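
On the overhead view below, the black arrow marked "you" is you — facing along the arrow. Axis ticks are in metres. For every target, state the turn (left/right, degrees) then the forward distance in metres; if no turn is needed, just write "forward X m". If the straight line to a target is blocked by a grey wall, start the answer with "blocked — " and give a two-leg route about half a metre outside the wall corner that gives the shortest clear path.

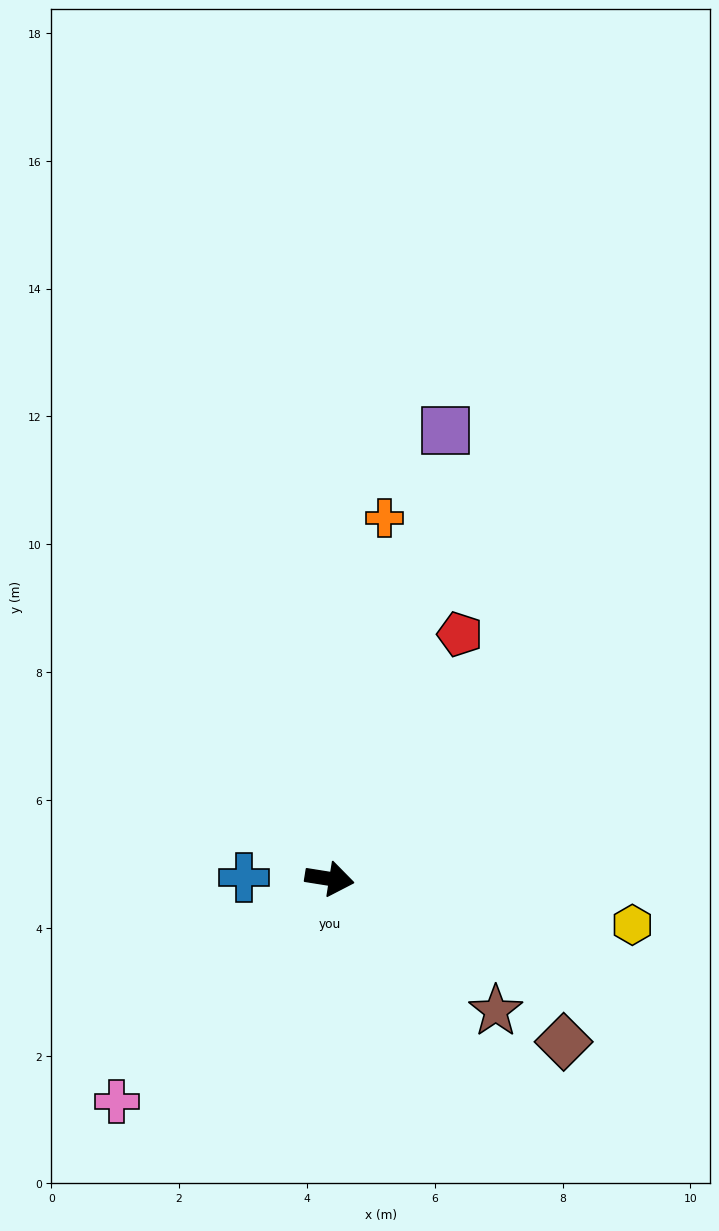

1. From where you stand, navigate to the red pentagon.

turn left 71°, forward 4.3 m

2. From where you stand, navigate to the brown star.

turn right 29°, forward 3.3 m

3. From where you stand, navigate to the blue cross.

turn right 172°, forward 1.3 m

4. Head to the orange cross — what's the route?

turn left 90°, forward 5.7 m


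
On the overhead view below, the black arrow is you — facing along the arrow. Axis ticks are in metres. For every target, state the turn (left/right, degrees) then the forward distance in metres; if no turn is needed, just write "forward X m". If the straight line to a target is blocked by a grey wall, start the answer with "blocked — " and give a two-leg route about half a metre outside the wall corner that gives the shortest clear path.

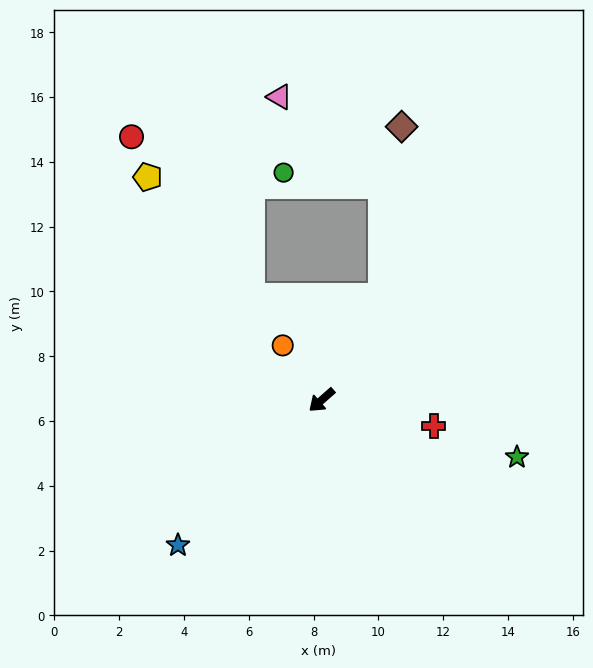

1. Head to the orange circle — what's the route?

turn right 96°, forward 2.1 m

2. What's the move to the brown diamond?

blocked — turn right 161°, forward 3.7 m, then turn left 23°, forward 5.3 m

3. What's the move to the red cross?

turn left 126°, forward 3.6 m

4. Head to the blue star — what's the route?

turn left 4°, forward 6.3 m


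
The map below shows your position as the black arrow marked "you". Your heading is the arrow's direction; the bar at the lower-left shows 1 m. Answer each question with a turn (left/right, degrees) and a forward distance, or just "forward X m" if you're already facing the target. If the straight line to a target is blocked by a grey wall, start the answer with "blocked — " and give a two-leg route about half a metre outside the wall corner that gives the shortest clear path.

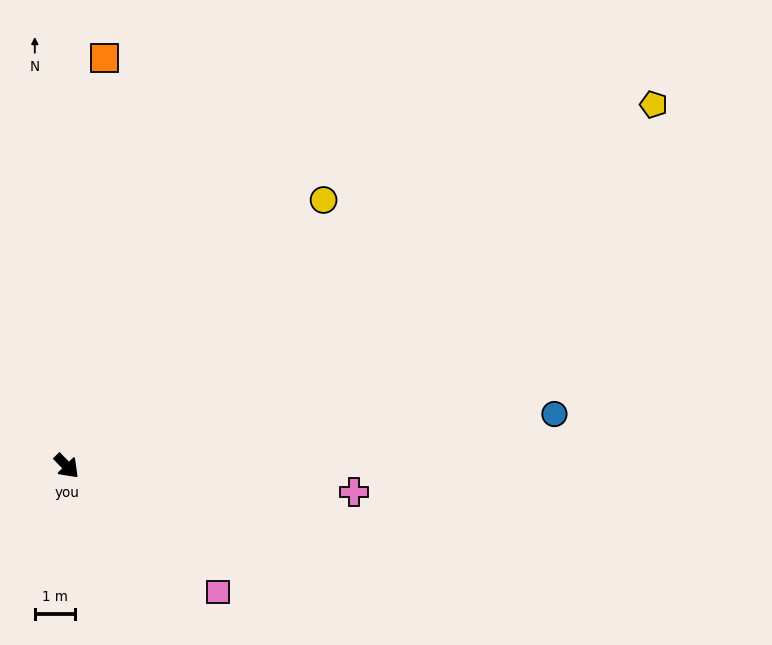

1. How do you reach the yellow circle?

turn left 92°, forward 9.3 m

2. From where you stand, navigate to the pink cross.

turn left 40°, forward 7.2 m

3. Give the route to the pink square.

turn left 6°, forward 4.9 m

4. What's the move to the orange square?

turn left 130°, forward 10.3 m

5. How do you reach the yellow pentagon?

turn left 77°, forward 17.3 m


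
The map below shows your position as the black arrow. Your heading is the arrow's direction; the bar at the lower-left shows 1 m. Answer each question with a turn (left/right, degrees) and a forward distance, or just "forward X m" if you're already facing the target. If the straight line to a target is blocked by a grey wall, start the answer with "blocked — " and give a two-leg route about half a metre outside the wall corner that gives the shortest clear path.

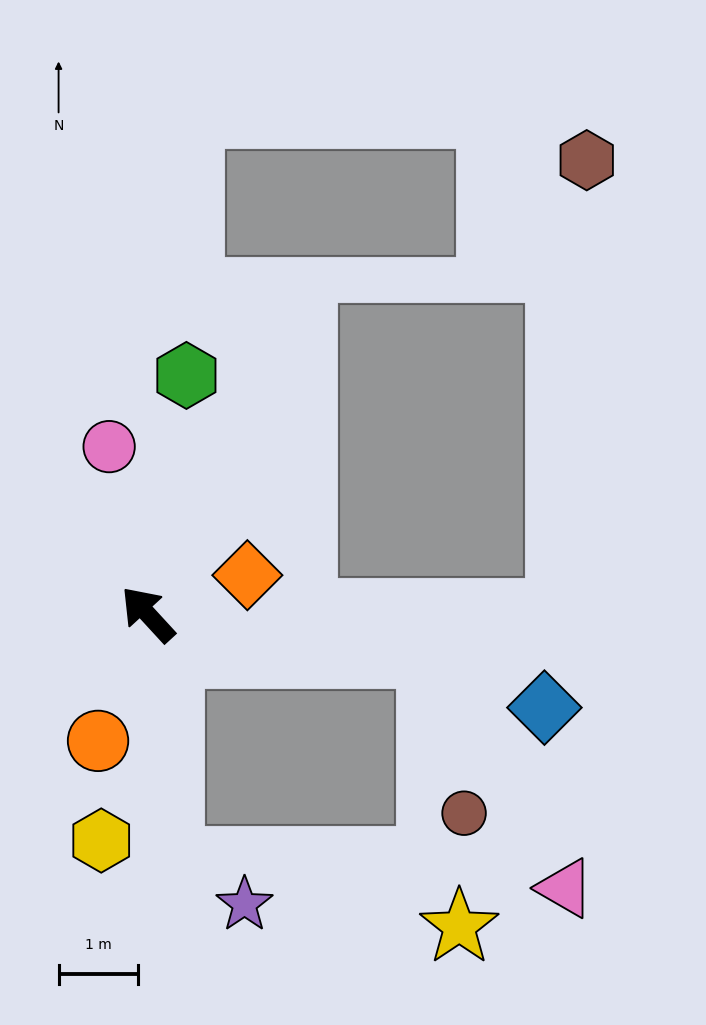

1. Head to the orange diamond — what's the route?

turn right 111°, forward 1.4 m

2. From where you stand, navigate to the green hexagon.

turn right 52°, forward 3.1 m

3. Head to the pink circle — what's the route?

turn right 30°, forward 2.2 m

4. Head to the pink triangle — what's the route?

blocked — turn right 141°, forward 3.6 m, then turn right 52°, forward 3.4 m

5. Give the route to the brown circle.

blocked — turn right 141°, forward 3.6 m, then turn right 70°, forward 2.1 m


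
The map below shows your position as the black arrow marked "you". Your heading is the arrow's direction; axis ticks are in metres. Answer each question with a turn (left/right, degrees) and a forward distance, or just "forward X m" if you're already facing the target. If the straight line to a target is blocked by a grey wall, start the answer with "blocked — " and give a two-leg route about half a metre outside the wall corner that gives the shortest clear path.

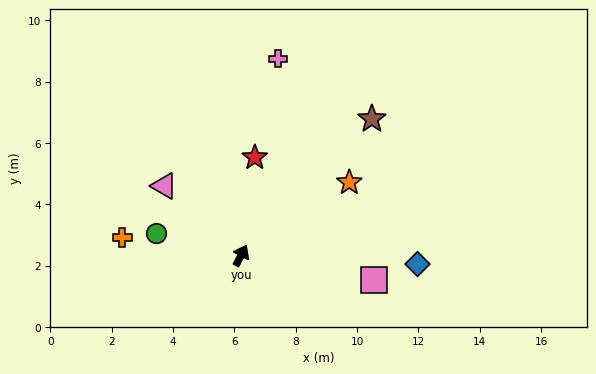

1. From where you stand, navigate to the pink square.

turn right 73°, forward 4.4 m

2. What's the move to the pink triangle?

turn left 75°, forward 3.4 m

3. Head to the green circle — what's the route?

turn left 103°, forward 2.8 m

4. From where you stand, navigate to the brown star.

turn right 16°, forward 6.2 m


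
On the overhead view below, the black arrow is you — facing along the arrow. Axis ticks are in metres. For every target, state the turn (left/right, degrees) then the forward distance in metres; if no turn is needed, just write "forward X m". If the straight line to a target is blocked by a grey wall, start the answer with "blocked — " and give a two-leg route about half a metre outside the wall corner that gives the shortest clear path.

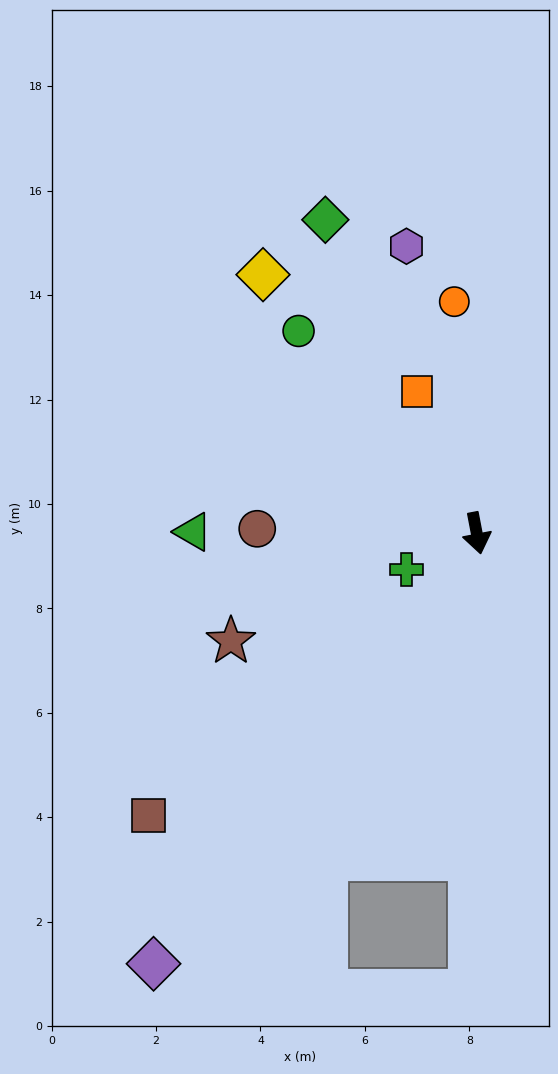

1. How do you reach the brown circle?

turn right 102°, forward 4.2 m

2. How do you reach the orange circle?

turn left 175°, forward 4.5 m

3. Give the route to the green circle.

turn right 149°, forward 5.2 m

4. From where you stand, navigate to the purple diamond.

turn right 48°, forward 10.3 m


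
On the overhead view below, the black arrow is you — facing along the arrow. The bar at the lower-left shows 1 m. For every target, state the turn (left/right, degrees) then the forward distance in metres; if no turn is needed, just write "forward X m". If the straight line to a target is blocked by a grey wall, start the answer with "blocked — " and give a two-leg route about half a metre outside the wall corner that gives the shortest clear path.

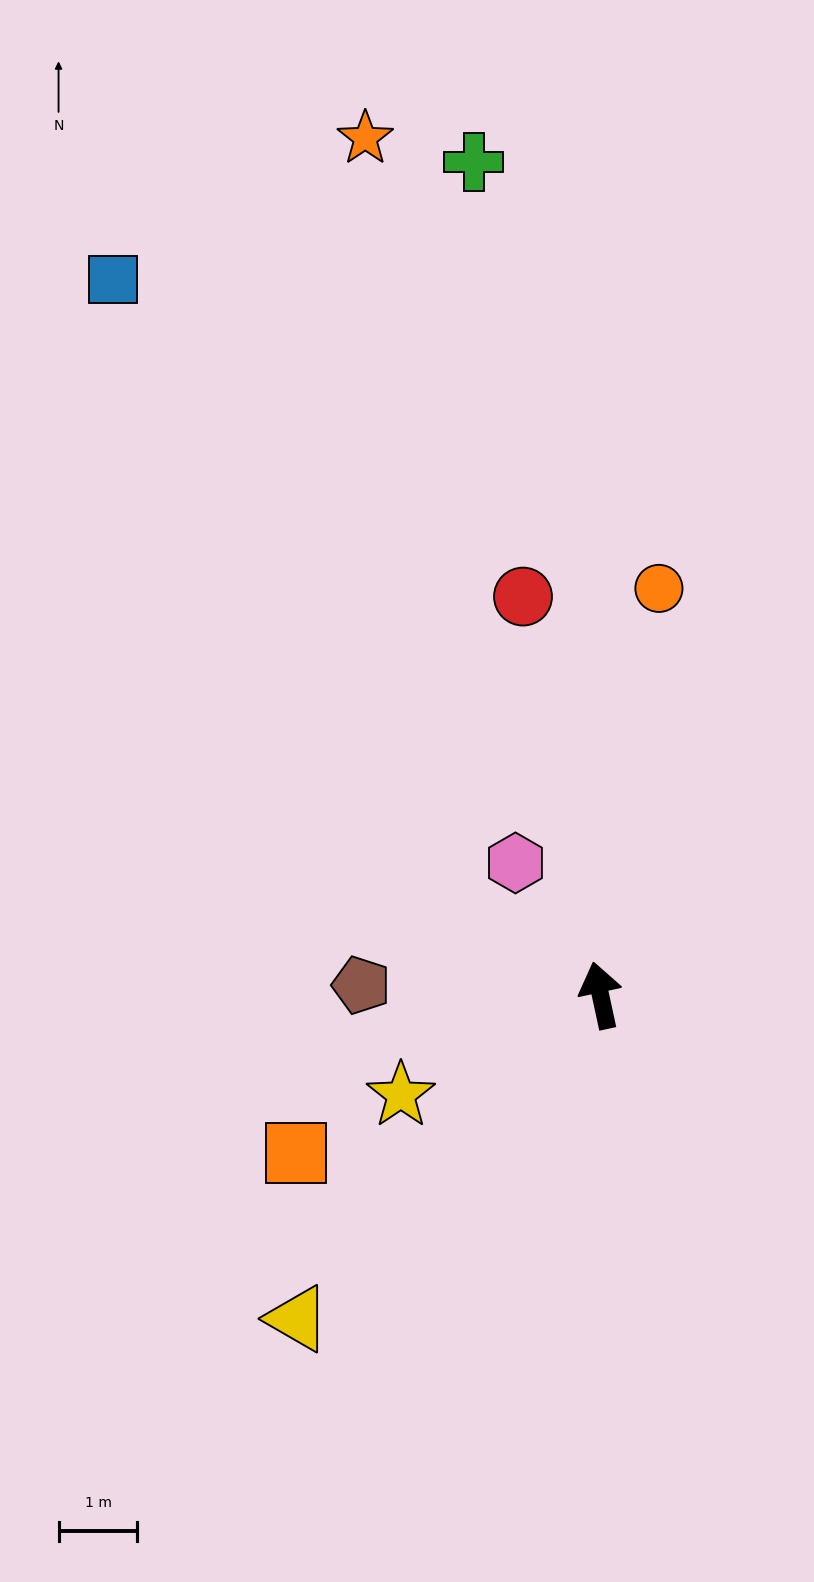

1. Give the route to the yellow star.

turn left 104°, forward 2.8 m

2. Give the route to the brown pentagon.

turn left 75°, forward 3.0 m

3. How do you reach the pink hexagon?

turn left 21°, forward 2.0 m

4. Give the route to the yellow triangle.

turn left 125°, forward 5.6 m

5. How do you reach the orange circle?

turn right 20°, forward 5.2 m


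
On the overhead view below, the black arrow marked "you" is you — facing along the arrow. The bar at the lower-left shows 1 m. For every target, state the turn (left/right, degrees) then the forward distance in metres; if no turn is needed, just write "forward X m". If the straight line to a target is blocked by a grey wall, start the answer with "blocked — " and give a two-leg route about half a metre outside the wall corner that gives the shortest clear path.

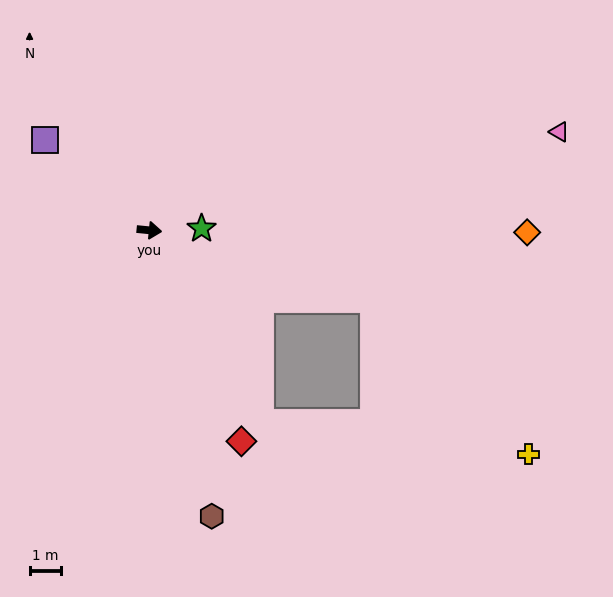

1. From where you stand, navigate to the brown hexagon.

turn right 72°, forward 9.4 m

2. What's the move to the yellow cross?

blocked — turn right 54°, forward 7.1 m, then turn left 53°, forward 8.7 m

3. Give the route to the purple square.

turn left 145°, forward 4.4 m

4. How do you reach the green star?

turn left 8°, forward 1.7 m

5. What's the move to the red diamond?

turn right 61°, forward 7.4 m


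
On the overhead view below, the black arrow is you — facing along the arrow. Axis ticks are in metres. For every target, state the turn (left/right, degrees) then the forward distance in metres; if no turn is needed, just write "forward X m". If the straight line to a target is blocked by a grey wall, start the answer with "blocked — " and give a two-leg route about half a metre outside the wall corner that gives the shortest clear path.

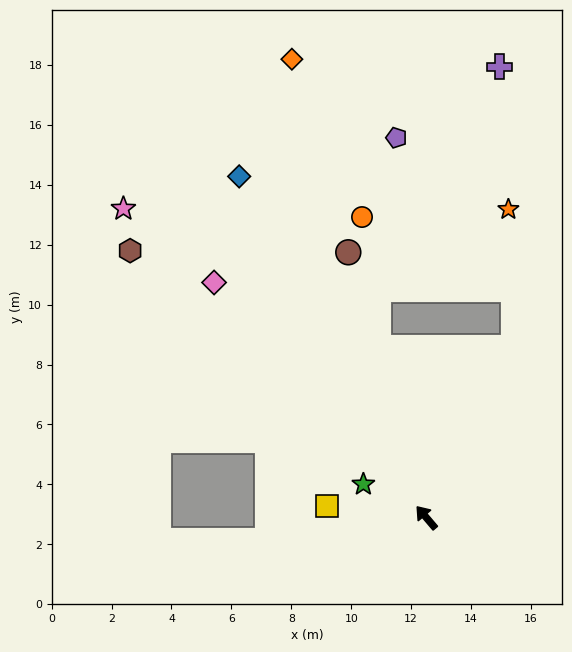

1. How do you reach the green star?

turn left 22°, forward 2.4 m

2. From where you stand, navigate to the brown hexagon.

turn left 8°, forward 13.3 m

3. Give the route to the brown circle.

turn right 24°, forward 9.2 m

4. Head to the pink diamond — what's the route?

forward 10.6 m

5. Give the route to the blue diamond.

turn right 12°, forward 13.0 m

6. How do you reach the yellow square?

turn left 43°, forward 3.3 m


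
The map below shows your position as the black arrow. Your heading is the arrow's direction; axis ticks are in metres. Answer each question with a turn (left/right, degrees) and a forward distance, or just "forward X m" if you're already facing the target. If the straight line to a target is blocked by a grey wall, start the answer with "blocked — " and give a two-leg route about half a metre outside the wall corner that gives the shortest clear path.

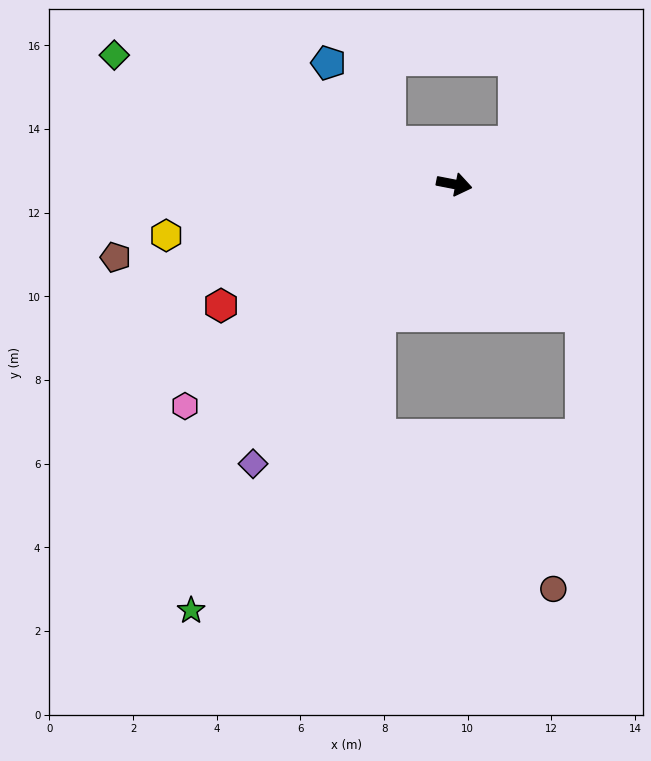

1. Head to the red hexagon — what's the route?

turn right 142°, forward 6.3 m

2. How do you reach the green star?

turn right 111°, forward 12.0 m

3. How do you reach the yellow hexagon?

turn right 159°, forward 7.0 m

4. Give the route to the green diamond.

turn left 170°, forward 8.7 m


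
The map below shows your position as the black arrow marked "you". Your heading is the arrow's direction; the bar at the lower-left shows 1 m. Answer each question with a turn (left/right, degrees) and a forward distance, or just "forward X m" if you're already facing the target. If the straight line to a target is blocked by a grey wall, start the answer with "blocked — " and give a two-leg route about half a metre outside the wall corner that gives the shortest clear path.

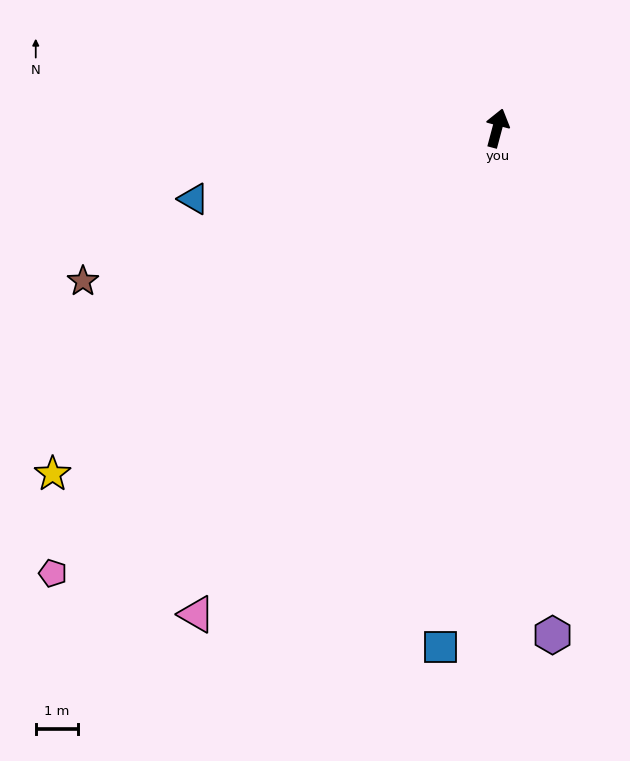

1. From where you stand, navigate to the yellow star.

turn left 143°, forward 13.4 m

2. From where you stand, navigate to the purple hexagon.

turn right 159°, forward 12.1 m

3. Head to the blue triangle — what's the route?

turn left 118°, forward 7.4 m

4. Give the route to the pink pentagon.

turn left 150°, forward 15.0 m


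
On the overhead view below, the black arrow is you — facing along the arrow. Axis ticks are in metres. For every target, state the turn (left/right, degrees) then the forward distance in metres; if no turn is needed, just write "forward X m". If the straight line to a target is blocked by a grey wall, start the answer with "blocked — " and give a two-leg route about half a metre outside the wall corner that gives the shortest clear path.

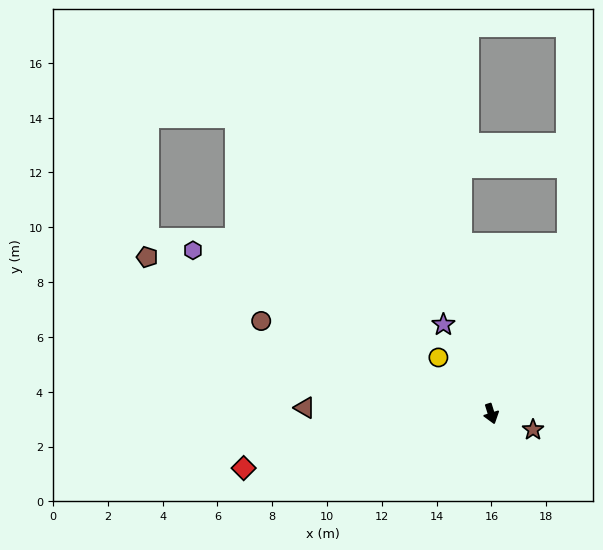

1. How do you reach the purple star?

turn right 169°, forward 3.7 m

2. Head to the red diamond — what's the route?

turn right 95°, forward 9.2 m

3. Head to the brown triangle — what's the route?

turn right 109°, forward 6.8 m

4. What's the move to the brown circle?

turn right 129°, forward 9.1 m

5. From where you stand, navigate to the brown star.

turn left 52°, forward 1.6 m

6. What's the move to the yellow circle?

turn right 154°, forward 2.8 m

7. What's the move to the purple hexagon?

turn right 136°, forward 12.4 m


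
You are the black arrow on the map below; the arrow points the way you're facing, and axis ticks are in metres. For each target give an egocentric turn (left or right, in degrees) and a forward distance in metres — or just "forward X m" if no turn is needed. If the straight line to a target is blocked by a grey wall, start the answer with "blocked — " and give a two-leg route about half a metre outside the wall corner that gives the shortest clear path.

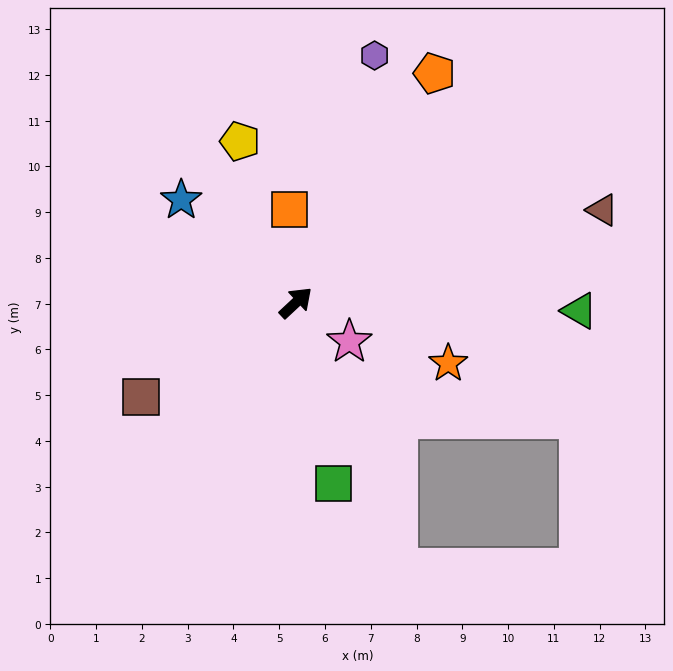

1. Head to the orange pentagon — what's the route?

turn left 16°, forward 5.9 m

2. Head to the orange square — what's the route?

turn left 51°, forward 2.0 m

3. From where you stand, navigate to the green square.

turn right 121°, forward 4.0 m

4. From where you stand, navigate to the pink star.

turn right 79°, forward 1.4 m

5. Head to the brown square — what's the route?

turn left 168°, forward 4.0 m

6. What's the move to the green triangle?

turn right 45°, forward 6.2 m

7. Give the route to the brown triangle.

turn right 26°, forward 7.0 m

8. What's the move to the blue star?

turn left 95°, forward 3.4 m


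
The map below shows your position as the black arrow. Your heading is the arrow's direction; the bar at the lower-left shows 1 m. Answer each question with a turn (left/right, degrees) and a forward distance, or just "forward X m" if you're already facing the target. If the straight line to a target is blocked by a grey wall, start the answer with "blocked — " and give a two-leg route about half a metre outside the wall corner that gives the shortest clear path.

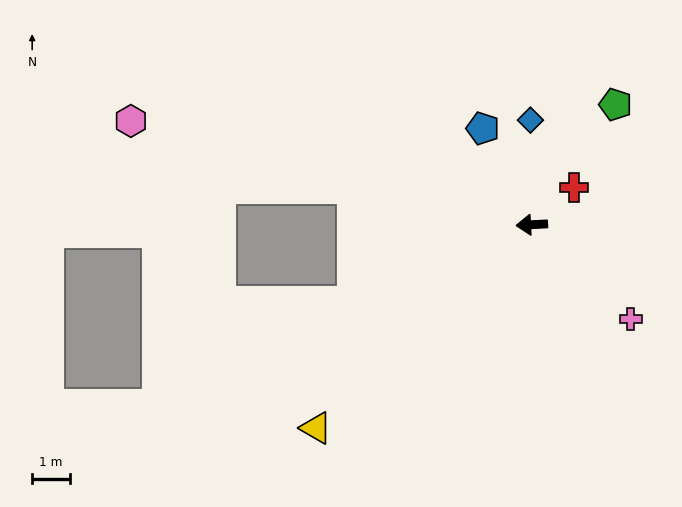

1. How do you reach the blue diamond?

turn right 92°, forward 2.8 m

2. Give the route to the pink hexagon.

turn right 17°, forward 11.0 m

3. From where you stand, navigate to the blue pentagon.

turn right 66°, forward 2.9 m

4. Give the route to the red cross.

turn right 142°, forward 1.5 m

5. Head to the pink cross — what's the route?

turn left 133°, forward 3.6 m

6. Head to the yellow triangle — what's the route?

turn left 40°, forward 7.9 m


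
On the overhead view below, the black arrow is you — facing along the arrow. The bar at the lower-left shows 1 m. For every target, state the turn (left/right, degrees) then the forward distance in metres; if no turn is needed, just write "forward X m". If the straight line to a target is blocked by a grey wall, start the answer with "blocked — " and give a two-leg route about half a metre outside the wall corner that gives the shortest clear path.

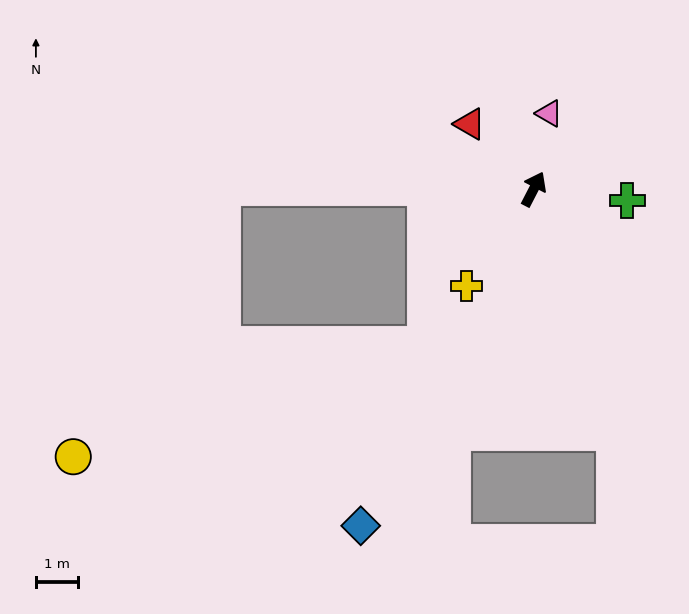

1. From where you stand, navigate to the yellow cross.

turn left 173°, forward 2.8 m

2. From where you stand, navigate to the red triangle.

turn left 72°, forward 2.2 m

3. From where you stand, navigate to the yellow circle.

blocked — turn left 117°, forward 7.4 m, then turn left 61°, forward 7.3 m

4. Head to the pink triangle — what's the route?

turn left 16°, forward 1.8 m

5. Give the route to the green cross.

turn right 70°, forward 2.2 m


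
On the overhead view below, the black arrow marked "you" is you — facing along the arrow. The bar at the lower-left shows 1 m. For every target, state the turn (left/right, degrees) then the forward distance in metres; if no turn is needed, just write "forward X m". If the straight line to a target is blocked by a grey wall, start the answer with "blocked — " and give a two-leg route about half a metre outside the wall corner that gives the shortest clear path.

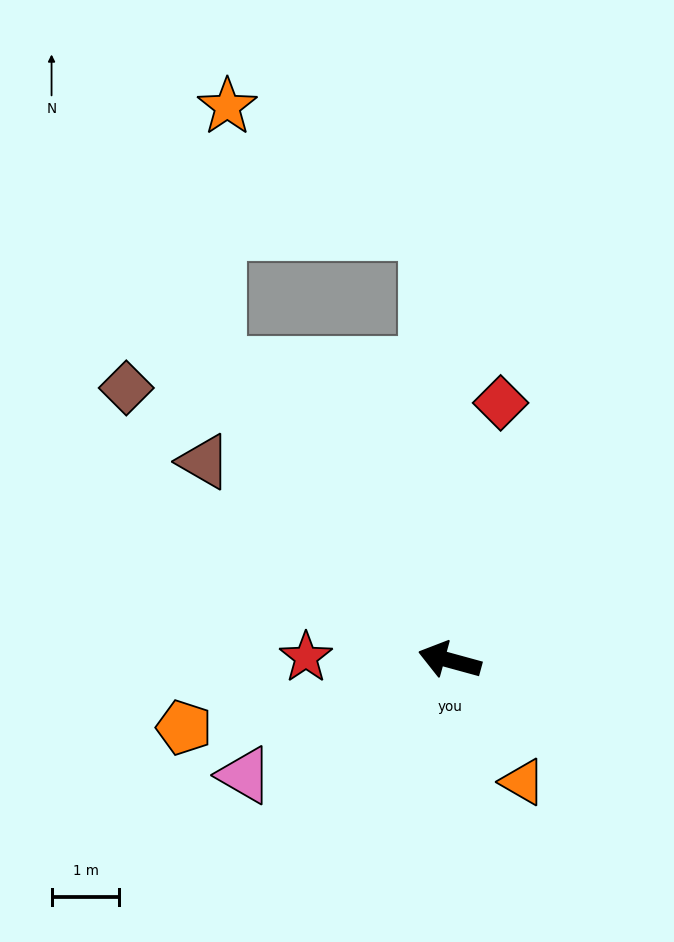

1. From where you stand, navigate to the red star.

turn left 14°, forward 2.1 m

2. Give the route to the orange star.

blocked — turn right 72°, forward 6.3 m, then turn left 55°, forward 3.5 m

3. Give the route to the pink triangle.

turn left 45°, forward 3.5 m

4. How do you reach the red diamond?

turn right 86°, forward 3.9 m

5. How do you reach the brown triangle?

turn right 24°, forward 4.7 m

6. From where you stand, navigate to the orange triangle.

turn left 136°, forward 2.1 m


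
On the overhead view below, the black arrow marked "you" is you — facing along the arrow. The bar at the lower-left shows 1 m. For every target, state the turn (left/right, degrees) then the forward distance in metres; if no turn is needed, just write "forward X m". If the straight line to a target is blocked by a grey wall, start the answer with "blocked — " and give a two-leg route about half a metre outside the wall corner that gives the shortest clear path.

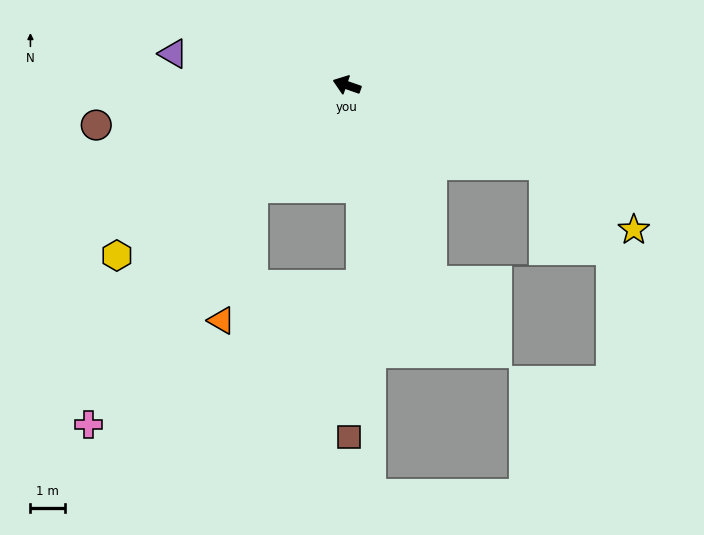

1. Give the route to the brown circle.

turn left 28°, forward 7.3 m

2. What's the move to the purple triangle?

turn left 9°, forward 5.1 m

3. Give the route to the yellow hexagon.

turn left 56°, forward 8.2 m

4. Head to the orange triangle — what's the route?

blocked — turn left 67°, forward 4.0 m, then turn left 28°, forward 3.9 m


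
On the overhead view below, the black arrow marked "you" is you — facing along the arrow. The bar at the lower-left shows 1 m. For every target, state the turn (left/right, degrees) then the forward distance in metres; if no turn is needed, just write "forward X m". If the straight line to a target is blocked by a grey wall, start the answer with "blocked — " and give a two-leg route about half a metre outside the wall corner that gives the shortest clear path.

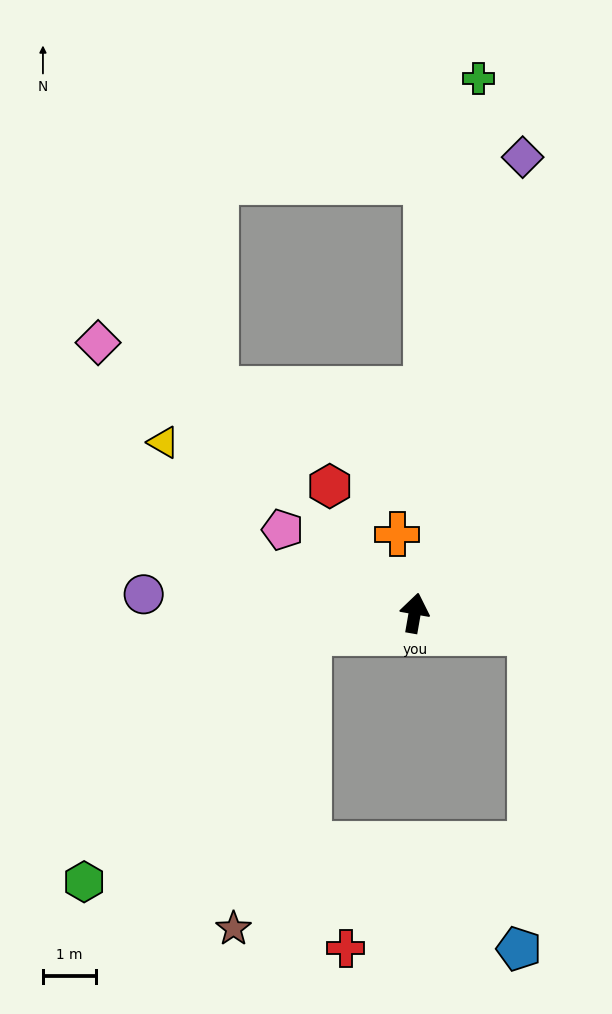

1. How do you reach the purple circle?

turn left 96°, forward 5.1 m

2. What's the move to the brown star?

blocked — turn left 111°, forward 2.0 m, then turn left 65°, forward 5.7 m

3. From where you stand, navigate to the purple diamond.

turn right 3°, forward 8.8 m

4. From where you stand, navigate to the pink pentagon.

turn left 68°, forward 2.9 m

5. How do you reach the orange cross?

turn left 22°, forward 1.5 m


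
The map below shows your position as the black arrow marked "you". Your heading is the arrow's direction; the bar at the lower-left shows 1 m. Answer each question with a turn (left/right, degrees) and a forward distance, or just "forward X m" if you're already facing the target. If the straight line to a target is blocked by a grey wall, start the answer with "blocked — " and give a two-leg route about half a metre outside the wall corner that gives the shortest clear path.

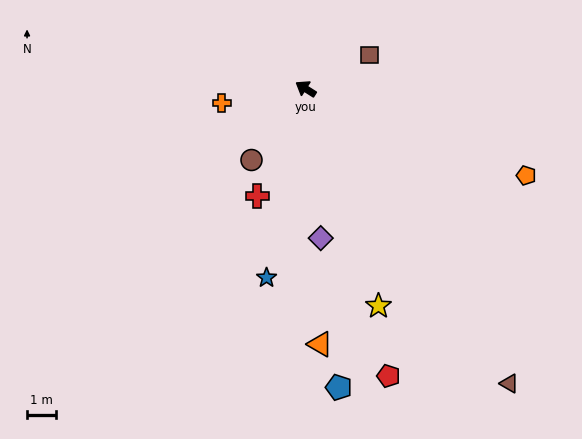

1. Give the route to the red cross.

turn left 98°, forward 4.0 m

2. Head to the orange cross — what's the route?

turn left 42°, forward 2.9 m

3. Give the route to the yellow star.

turn left 141°, forward 7.8 m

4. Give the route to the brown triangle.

turn left 157°, forward 12.2 m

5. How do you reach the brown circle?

turn left 85°, forward 3.1 m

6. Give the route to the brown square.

turn right 120°, forward 2.5 m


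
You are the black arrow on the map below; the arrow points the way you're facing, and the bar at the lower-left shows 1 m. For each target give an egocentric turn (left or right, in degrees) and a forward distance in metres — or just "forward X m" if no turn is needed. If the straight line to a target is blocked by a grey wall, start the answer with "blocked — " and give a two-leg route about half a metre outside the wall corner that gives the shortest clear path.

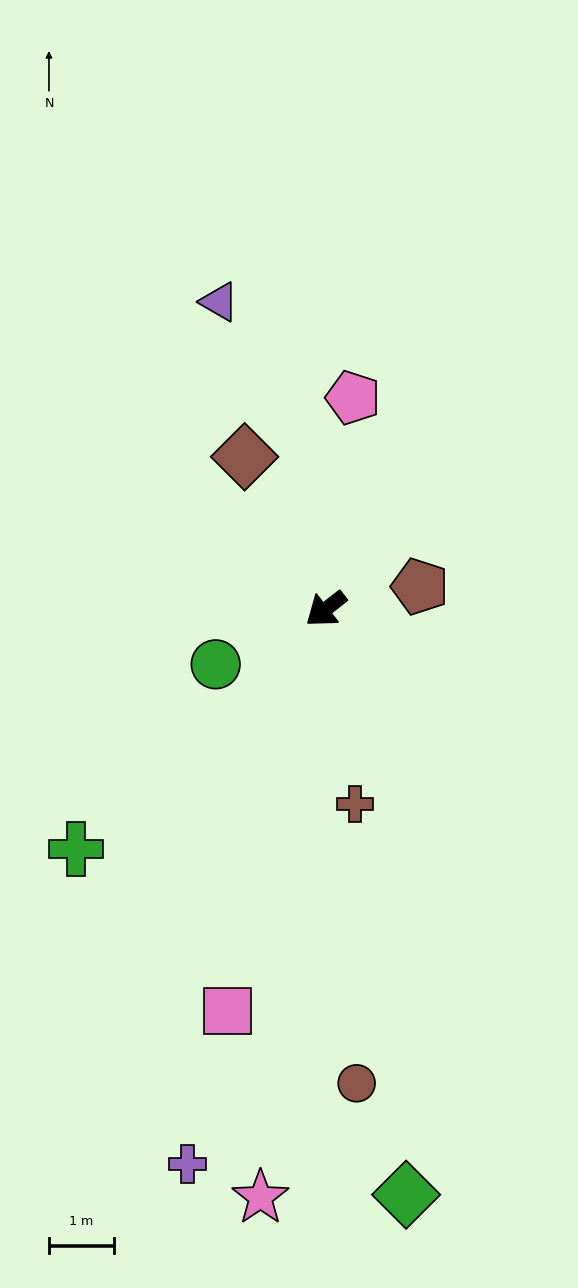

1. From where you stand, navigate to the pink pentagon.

turn right 135°, forward 3.3 m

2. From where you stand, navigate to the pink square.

turn left 38°, forward 6.4 m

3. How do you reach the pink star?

turn left 46°, forward 9.1 m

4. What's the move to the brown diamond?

turn right 100°, forward 2.7 m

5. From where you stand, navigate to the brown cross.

turn left 61°, forward 3.0 m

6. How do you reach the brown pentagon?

turn left 156°, forward 1.5 m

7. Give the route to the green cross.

turn left 6°, forward 5.3 m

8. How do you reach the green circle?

turn right 11°, forward 1.9 m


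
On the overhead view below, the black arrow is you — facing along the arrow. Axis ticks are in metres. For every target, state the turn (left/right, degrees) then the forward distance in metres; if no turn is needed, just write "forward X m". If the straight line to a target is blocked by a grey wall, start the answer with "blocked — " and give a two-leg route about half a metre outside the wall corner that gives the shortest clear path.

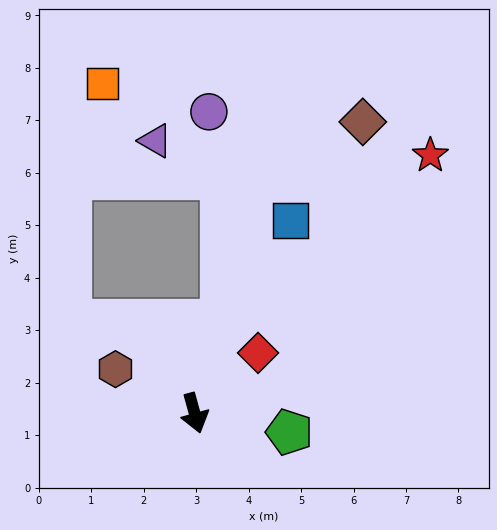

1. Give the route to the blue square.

turn left 138°, forward 4.1 m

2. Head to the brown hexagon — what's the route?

turn right 134°, forward 1.7 m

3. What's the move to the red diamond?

turn left 118°, forward 1.7 m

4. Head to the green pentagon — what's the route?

turn left 63°, forward 1.8 m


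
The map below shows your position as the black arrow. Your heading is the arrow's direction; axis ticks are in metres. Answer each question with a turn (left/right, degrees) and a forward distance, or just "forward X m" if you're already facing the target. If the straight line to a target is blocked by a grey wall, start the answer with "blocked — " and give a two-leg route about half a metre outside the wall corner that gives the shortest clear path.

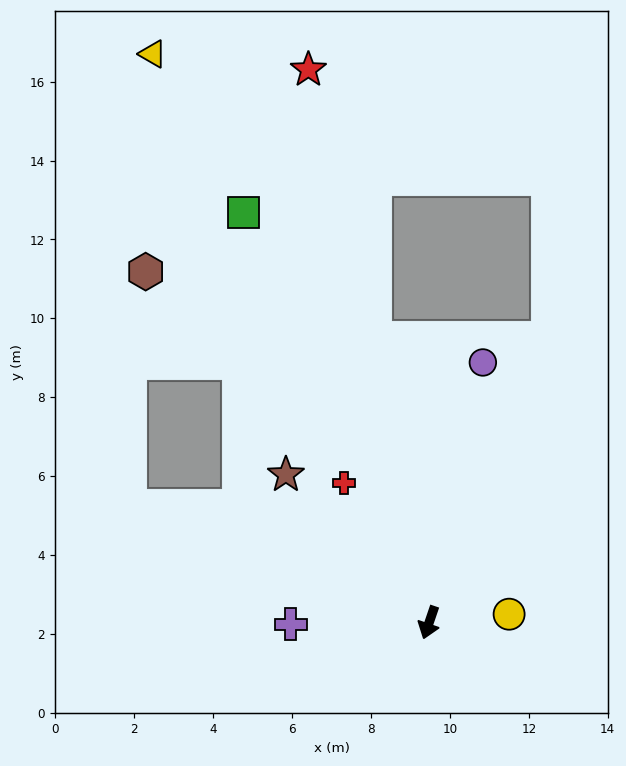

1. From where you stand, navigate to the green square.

turn right 137°, forward 11.4 m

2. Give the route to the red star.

turn right 149°, forward 14.3 m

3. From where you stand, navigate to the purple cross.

turn right 70°, forward 3.5 m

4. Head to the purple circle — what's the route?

turn right 173°, forward 6.7 m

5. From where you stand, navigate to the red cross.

turn right 130°, forward 4.1 m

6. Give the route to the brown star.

turn right 117°, forward 5.2 m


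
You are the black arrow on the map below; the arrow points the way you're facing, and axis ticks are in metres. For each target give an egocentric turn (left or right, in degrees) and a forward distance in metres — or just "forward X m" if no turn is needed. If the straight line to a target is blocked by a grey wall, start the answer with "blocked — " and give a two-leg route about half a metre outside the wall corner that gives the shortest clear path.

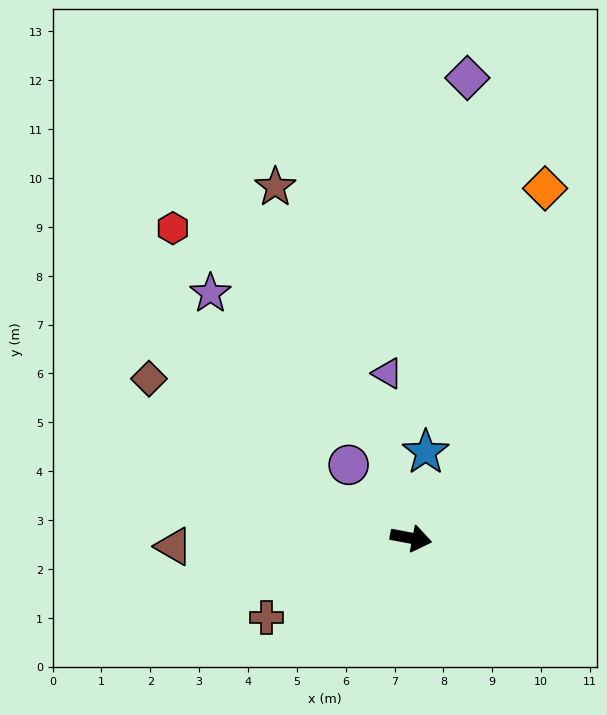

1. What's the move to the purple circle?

turn left 141°, forward 2.0 m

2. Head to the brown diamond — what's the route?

turn left 159°, forward 6.3 m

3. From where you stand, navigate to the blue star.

turn left 91°, forward 1.8 m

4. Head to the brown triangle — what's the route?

turn right 167°, forward 4.9 m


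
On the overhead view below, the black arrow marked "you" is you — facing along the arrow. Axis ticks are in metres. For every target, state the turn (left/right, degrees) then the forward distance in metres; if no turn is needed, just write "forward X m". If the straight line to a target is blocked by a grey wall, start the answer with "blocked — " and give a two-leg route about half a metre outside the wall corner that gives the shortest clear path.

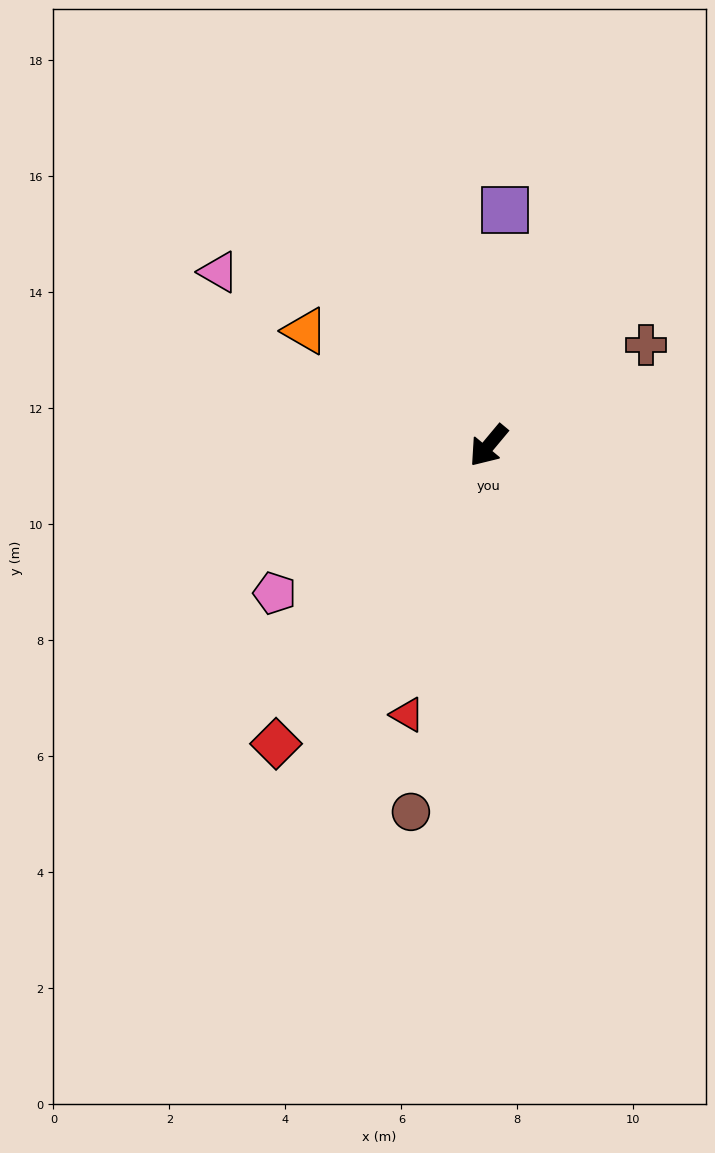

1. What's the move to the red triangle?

turn left 23°, forward 4.8 m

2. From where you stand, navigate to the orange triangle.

turn right 82°, forward 3.7 m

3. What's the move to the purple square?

turn right 144°, forward 4.1 m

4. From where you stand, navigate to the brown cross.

turn left 162°, forward 3.2 m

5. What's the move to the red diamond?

turn left 4°, forward 6.3 m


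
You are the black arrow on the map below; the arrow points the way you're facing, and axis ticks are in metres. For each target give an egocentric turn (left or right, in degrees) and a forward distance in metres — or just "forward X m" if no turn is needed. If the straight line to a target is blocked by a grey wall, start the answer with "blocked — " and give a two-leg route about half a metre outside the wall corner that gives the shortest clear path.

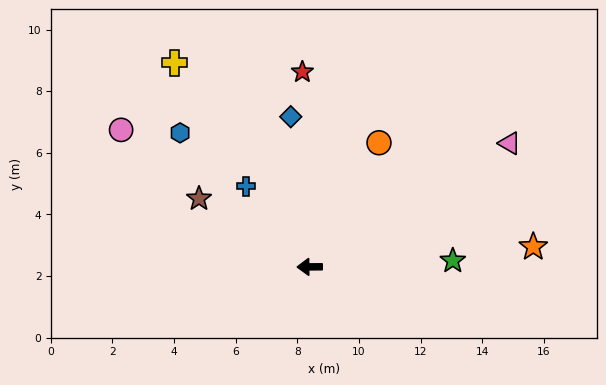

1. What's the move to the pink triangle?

turn right 149°, forward 7.6 m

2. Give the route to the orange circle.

turn right 120°, forward 4.6 m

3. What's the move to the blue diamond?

turn right 83°, forward 4.9 m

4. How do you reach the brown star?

turn right 32°, forward 4.2 m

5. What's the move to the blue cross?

turn right 52°, forward 3.3 m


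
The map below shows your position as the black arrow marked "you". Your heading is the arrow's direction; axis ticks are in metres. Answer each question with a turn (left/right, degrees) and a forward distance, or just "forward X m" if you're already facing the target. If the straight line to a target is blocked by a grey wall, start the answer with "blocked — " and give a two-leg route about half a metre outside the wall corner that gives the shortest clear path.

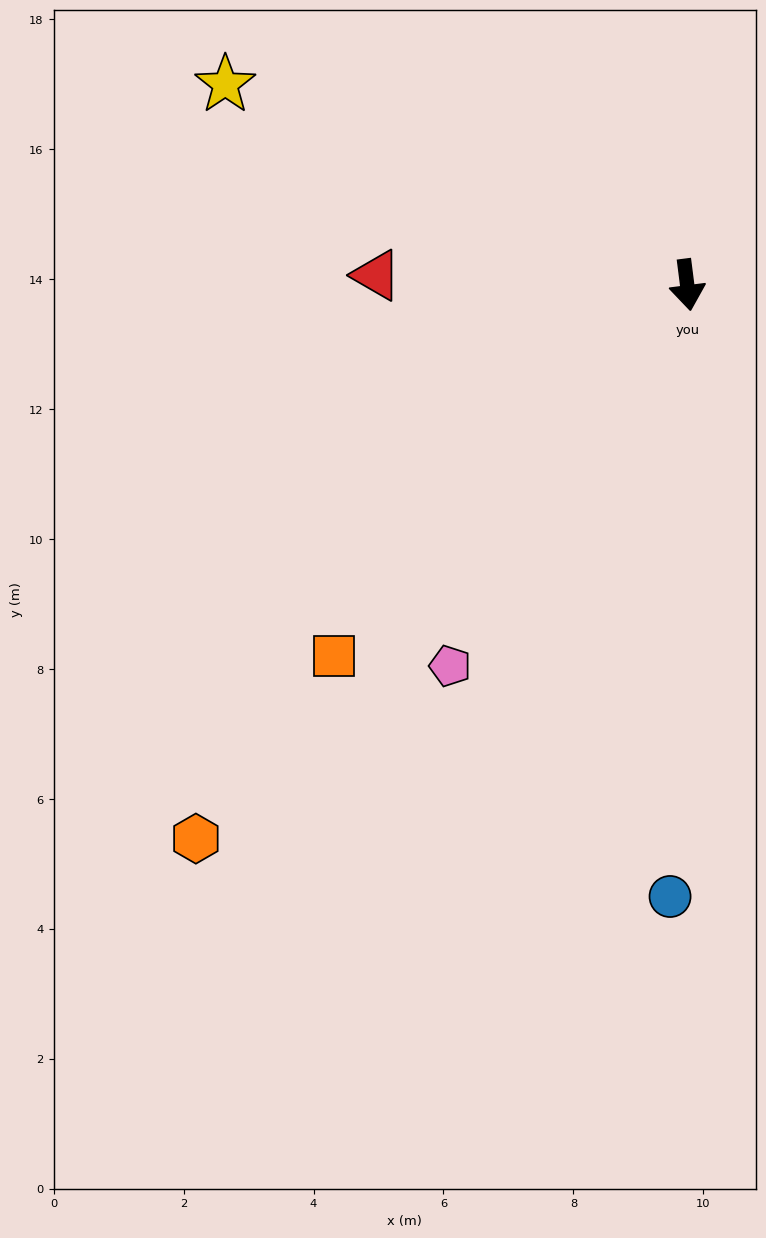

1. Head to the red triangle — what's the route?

turn right 99°, forward 4.8 m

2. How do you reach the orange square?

turn right 51°, forward 7.9 m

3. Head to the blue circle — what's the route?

turn right 9°, forward 9.4 m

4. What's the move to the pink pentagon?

turn right 39°, forward 6.9 m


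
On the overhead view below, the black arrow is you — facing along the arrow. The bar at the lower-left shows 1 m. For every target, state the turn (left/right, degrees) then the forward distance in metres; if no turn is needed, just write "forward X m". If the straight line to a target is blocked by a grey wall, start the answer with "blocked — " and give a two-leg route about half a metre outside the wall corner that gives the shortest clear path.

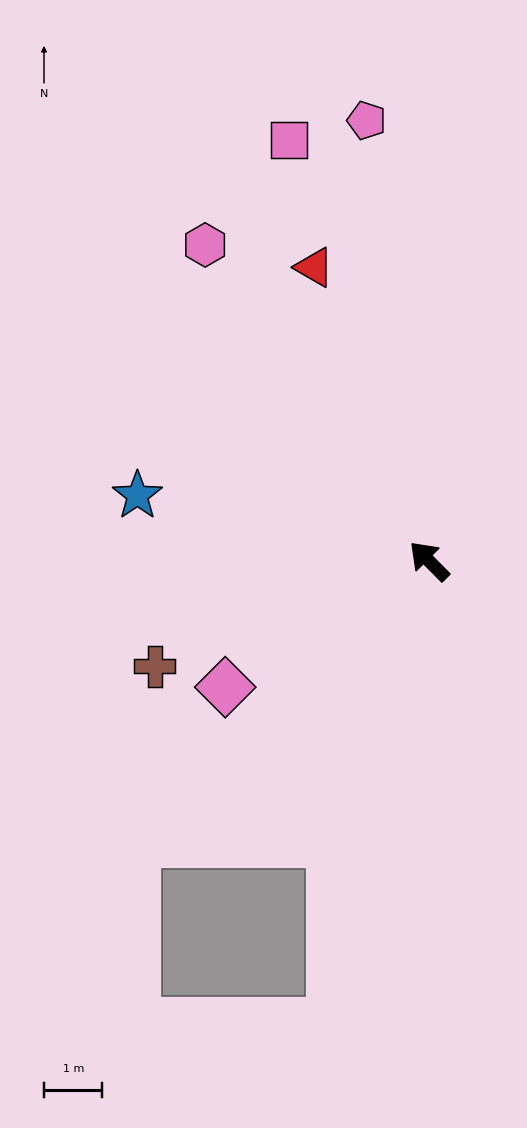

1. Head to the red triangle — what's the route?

turn right 23°, forward 5.4 m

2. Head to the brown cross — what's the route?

turn left 66°, forward 5.0 m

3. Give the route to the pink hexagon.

turn right 9°, forward 6.6 m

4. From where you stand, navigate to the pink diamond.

turn left 77°, forward 4.1 m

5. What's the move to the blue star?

turn left 33°, forward 5.1 m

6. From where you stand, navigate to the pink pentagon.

turn right 37°, forward 7.6 m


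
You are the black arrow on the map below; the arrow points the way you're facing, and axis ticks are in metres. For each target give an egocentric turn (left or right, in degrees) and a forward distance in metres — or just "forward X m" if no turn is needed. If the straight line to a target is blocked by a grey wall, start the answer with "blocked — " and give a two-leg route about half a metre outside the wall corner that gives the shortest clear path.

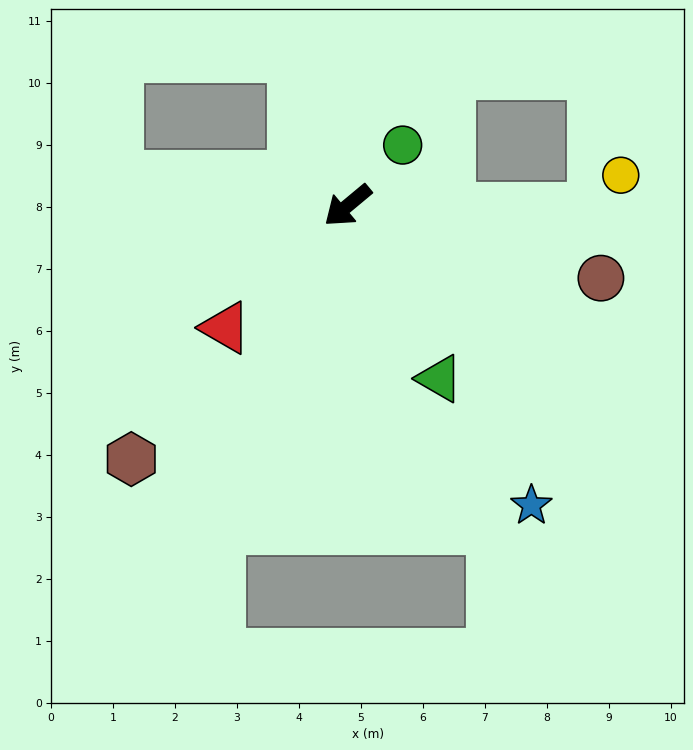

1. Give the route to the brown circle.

turn left 124°, forward 4.2 m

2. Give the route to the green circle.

turn right 172°, forward 1.3 m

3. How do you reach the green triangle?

turn left 78°, forward 3.2 m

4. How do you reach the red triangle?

turn left 5°, forward 2.8 m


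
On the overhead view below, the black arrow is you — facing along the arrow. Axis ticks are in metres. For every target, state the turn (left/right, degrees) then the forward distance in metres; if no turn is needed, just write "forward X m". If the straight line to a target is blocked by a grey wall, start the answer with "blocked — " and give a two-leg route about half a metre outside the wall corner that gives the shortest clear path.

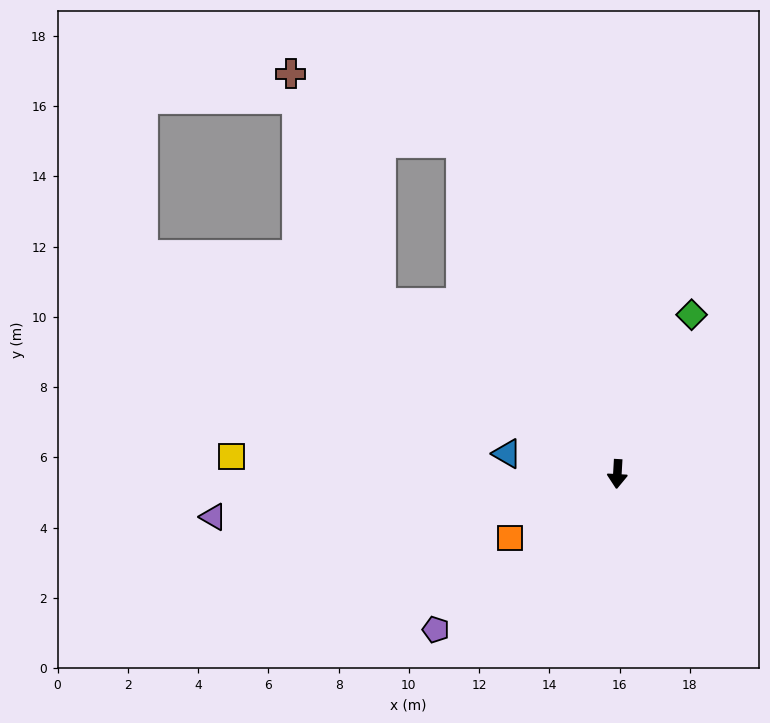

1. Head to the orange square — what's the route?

turn right 56°, forward 3.6 m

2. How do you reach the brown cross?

blocked — turn right 123°, forward 8.3 m, then turn right 32°, forward 7.0 m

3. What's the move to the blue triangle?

turn right 97°, forward 3.2 m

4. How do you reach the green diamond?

turn left 158°, forward 5.0 m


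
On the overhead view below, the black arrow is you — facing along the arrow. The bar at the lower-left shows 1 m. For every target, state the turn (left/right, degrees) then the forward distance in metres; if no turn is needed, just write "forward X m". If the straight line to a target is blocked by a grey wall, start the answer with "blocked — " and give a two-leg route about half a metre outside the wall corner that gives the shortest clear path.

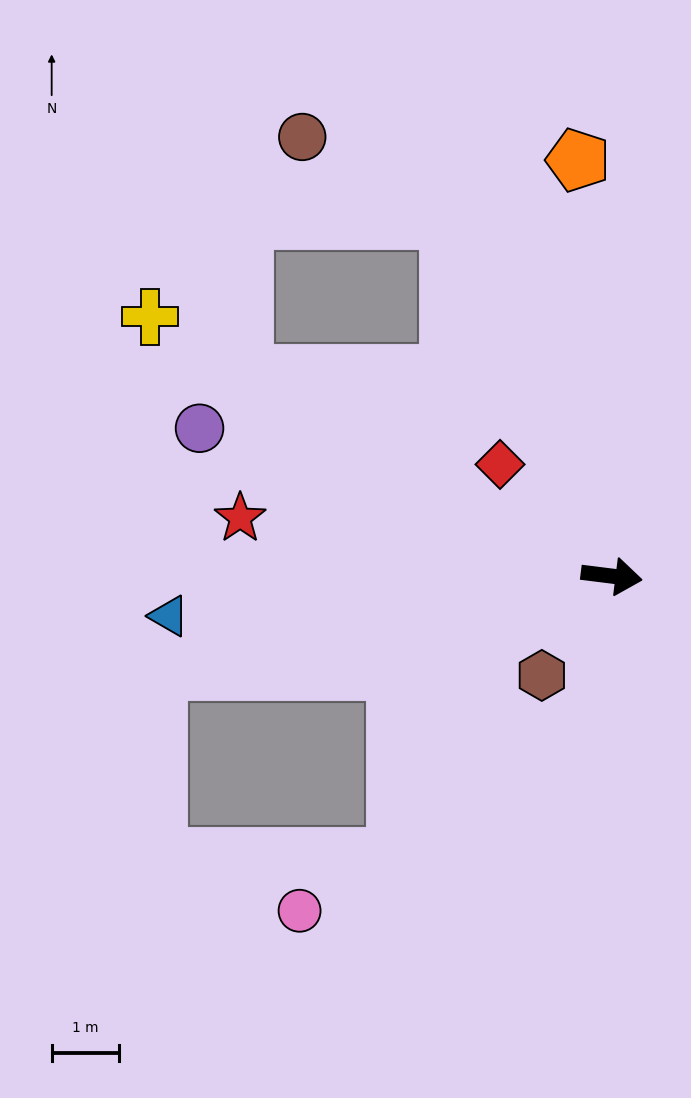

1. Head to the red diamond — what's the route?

turn left 142°, forward 2.3 m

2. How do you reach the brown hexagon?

turn right 118°, forward 1.8 m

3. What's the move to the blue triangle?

turn right 168°, forward 6.6 m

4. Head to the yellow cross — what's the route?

turn left 158°, forward 7.8 m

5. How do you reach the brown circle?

blocked — turn left 122°, forward 5.8 m, then turn left 35°, forward 2.5 m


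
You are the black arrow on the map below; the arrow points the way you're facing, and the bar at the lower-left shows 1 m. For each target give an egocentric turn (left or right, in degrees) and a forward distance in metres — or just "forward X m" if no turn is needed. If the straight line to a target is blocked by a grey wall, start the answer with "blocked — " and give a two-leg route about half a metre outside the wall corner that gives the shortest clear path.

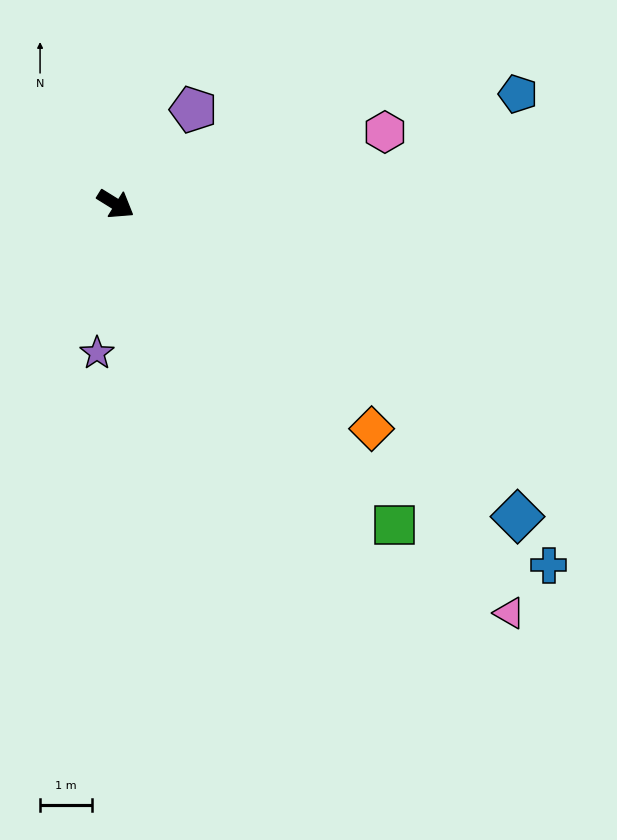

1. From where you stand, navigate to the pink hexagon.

turn left 47°, forward 5.4 m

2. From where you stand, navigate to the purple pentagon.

turn left 82°, forward 2.4 m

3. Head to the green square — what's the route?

turn right 17°, forward 8.2 m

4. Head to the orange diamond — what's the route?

turn right 9°, forward 6.6 m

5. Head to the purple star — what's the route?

turn right 65°, forward 2.9 m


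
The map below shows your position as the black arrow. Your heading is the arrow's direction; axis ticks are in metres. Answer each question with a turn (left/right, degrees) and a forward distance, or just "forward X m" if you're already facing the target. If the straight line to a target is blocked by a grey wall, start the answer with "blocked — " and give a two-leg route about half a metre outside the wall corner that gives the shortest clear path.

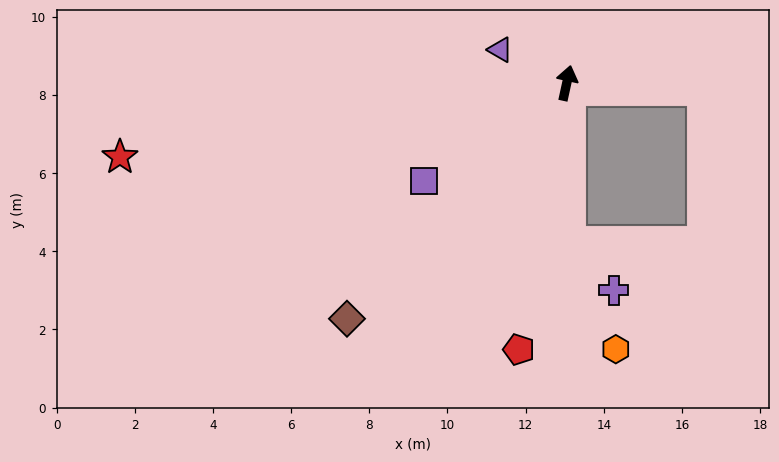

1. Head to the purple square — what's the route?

turn left 137°, forward 4.4 m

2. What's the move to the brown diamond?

turn left 149°, forward 8.2 m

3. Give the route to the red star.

turn left 112°, forward 11.6 m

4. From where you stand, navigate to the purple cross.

blocked — turn right 167°, forward 4.1 m, then turn left 42°, forward 1.7 m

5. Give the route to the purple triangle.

turn left 76°, forward 1.9 m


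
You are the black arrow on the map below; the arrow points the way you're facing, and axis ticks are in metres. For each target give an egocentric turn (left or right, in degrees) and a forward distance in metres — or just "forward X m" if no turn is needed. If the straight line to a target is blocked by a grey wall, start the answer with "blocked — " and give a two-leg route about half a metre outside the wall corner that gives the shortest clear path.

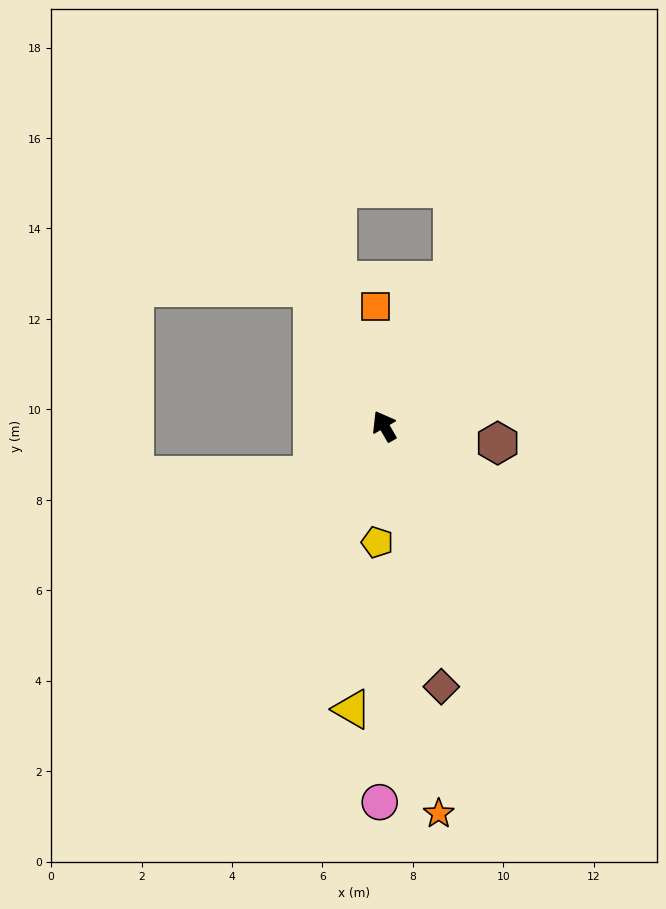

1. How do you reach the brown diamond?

turn left 162°, forward 5.9 m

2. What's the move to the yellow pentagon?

turn left 147°, forward 2.6 m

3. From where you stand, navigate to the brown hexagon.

turn right 128°, forward 2.5 m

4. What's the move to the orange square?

turn right 26°, forward 2.6 m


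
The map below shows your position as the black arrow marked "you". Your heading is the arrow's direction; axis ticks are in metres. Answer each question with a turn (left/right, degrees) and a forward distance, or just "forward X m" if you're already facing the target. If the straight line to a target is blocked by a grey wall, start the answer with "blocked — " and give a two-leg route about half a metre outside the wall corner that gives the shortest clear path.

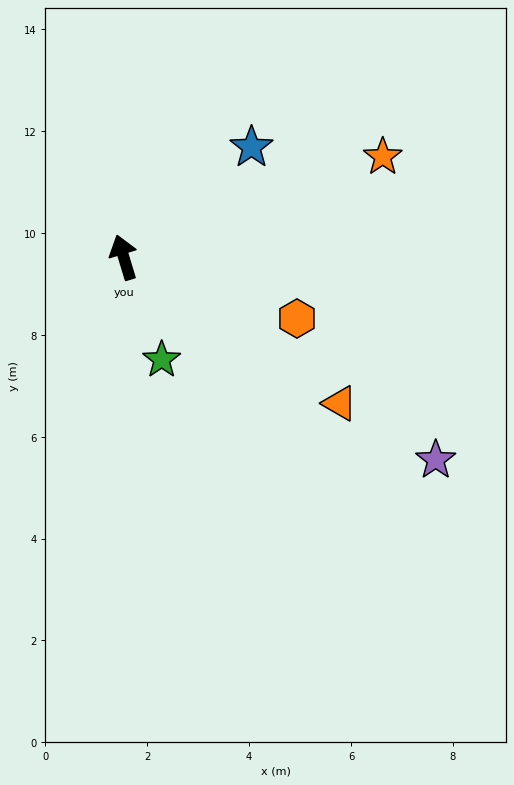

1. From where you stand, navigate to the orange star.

turn right 86°, forward 5.5 m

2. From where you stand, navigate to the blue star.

turn right 66°, forward 3.3 m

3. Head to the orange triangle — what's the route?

turn right 141°, forward 5.1 m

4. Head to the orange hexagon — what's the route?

turn right 126°, forward 3.6 m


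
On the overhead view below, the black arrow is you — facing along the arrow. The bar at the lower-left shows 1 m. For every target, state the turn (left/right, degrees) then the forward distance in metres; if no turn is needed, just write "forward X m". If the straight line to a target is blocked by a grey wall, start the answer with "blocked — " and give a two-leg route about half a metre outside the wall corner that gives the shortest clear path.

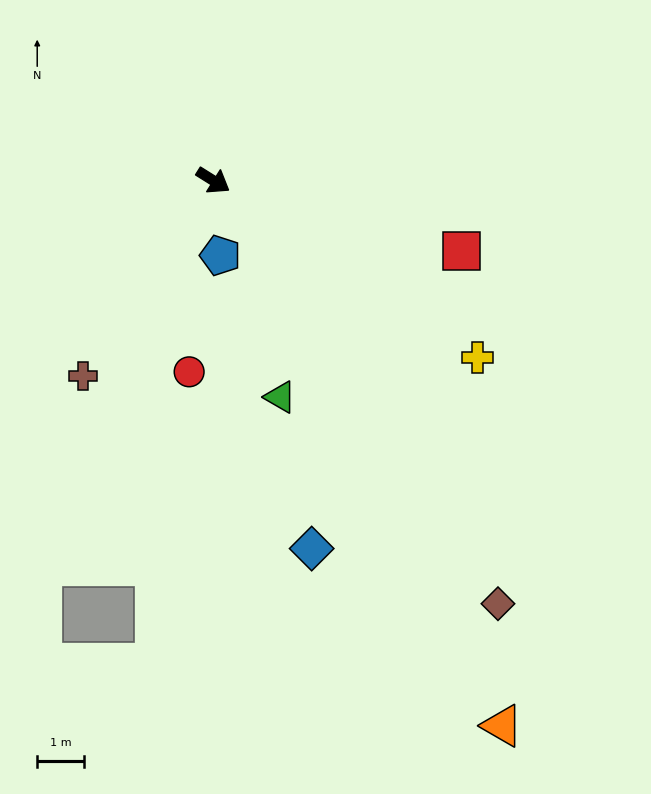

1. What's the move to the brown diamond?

turn right 24°, forward 10.9 m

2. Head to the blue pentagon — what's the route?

turn right 53°, forward 1.6 m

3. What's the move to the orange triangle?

turn right 30°, forward 13.1 m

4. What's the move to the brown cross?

turn right 92°, forward 5.0 m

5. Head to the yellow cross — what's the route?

forward 6.8 m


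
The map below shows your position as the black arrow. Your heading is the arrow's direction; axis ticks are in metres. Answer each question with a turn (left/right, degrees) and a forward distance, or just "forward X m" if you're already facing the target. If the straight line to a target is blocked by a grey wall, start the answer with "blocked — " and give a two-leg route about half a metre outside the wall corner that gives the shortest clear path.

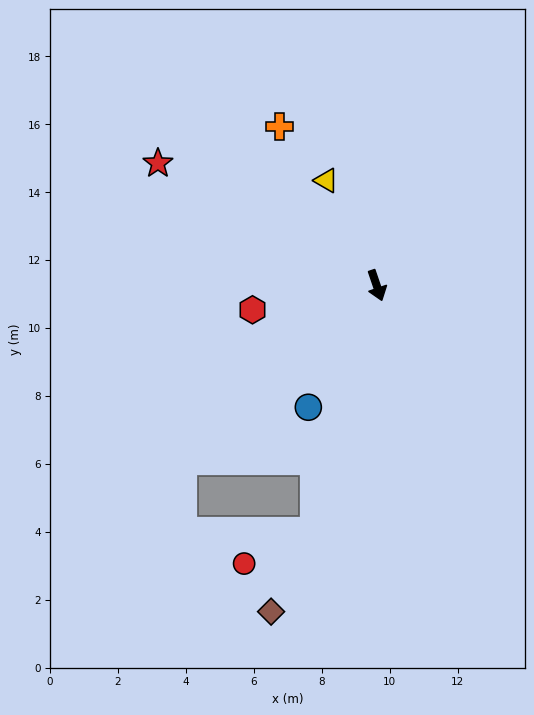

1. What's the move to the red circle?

blocked — turn right 33°, forward 7.4 m, then turn right 51°, forward 2.3 m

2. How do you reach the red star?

turn right 138°, forward 7.4 m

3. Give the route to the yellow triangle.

turn right 173°, forward 3.4 m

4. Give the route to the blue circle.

turn right 48°, forward 4.1 m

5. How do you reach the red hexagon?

turn right 98°, forward 3.7 m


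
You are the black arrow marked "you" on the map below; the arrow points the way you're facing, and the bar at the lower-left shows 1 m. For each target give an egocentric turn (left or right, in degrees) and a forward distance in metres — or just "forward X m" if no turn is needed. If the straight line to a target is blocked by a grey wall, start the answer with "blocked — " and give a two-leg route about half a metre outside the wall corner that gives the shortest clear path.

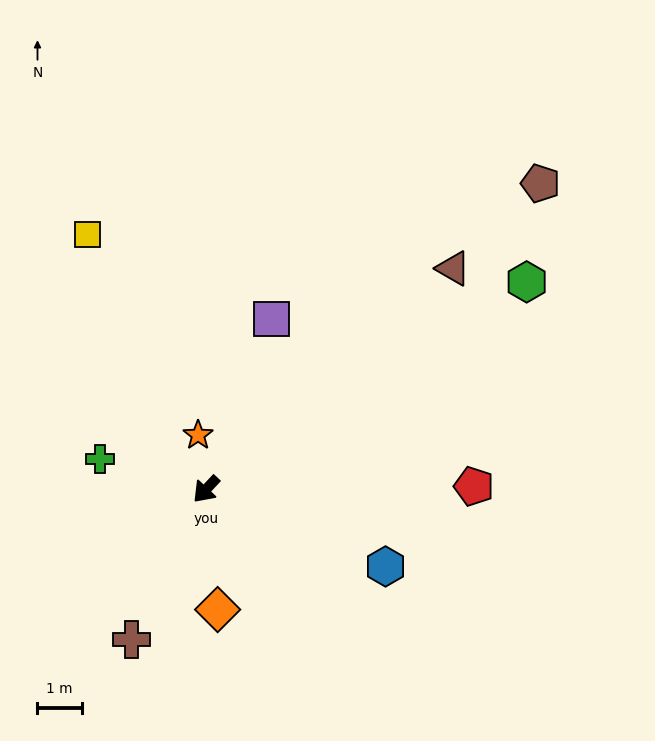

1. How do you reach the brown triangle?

turn left 175°, forward 7.5 m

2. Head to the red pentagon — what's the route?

turn left 134°, forward 6.1 m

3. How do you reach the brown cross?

turn left 17°, forward 3.8 m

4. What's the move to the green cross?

turn right 63°, forward 2.5 m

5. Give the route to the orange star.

turn right 128°, forward 1.2 m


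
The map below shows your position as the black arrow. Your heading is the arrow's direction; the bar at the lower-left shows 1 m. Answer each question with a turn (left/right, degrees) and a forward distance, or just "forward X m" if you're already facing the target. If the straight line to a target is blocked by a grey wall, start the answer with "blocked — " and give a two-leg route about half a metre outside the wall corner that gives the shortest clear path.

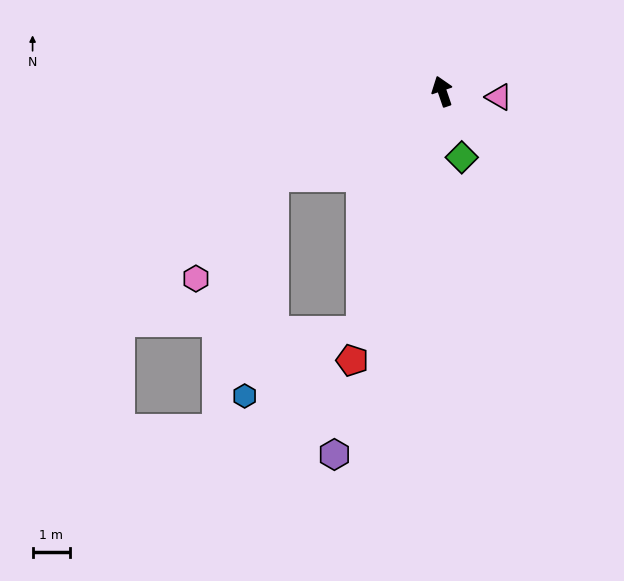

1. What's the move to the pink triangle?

turn right 115°, forward 1.5 m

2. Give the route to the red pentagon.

turn left 143°, forward 7.5 m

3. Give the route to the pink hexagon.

blocked — turn left 98°, forward 5.0 m, then turn left 26°, forward 3.4 m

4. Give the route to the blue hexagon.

blocked — turn left 98°, forward 5.0 m, then turn left 56°, forward 5.9 m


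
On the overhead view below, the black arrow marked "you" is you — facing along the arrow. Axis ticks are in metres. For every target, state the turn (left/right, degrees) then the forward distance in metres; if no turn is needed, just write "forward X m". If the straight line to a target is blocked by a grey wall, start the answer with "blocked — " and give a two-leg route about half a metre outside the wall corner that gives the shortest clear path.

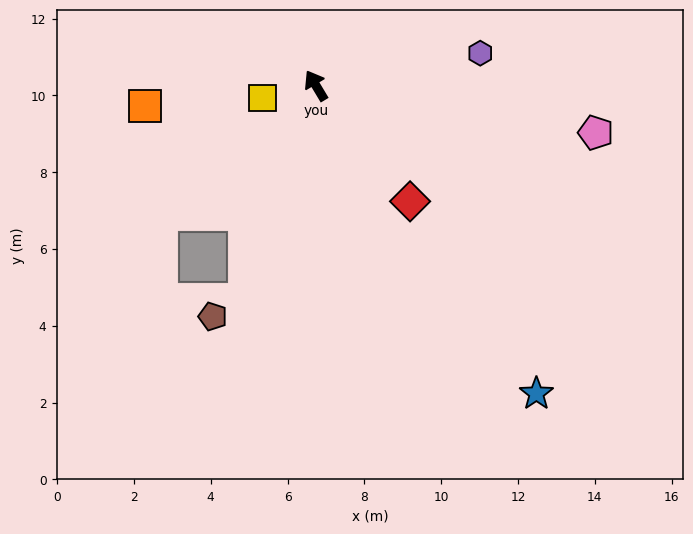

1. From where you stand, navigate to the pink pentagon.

turn right 131°, forward 7.4 m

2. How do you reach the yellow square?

turn left 72°, forward 1.4 m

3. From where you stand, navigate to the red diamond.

turn right 172°, forward 3.9 m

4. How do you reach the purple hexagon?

turn right 110°, forward 4.4 m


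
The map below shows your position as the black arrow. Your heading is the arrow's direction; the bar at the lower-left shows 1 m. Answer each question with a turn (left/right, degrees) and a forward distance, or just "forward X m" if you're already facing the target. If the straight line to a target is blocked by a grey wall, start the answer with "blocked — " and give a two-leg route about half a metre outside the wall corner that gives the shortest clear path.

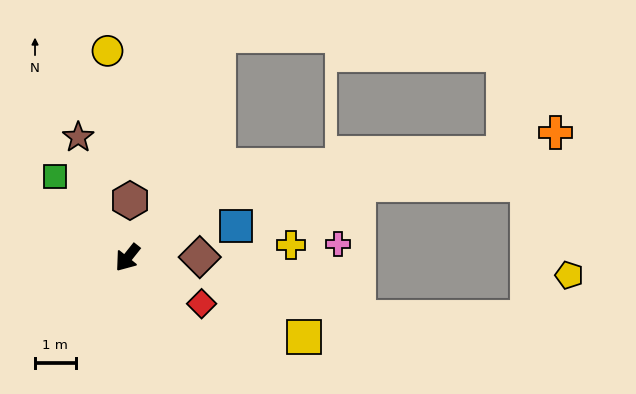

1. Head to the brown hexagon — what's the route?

turn right 144°, forward 1.4 m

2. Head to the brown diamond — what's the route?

turn left 129°, forward 1.8 m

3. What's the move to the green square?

turn right 100°, forward 2.7 m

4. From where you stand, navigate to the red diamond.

turn left 97°, forward 2.1 m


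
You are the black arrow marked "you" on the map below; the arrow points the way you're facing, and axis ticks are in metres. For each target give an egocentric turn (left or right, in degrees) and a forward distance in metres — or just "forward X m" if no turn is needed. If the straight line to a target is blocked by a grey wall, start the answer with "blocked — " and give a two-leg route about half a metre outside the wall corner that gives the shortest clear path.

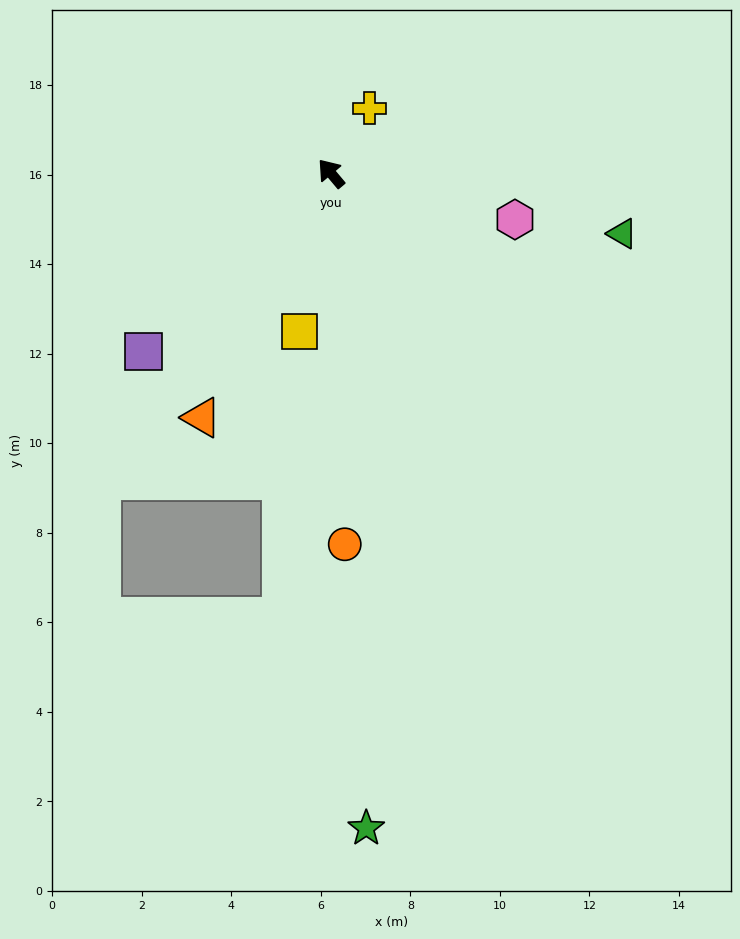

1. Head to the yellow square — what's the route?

turn left 129°, forward 3.6 m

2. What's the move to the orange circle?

turn left 142°, forward 8.3 m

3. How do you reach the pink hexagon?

turn right 144°, forward 4.2 m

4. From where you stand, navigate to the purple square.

turn left 93°, forward 5.8 m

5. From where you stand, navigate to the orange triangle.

turn left 112°, forward 6.2 m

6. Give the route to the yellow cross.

turn right 70°, forward 1.7 m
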